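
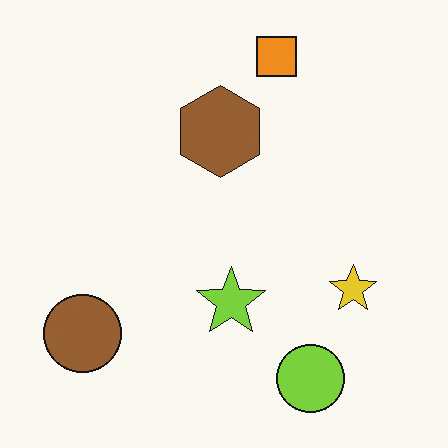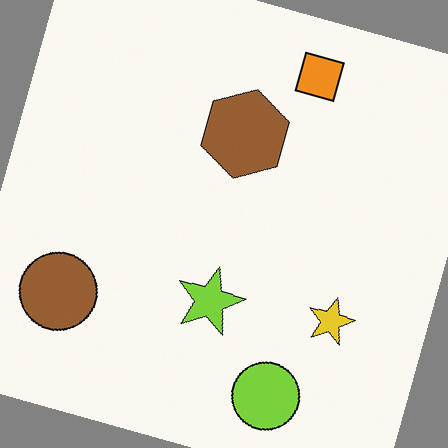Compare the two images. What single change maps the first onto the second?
Rotated clockwise by a clearly visible amount.

Every shape is tilted by the same angle and the image corners show triangular fill wedges — a whole-image rotation by a non-right angle.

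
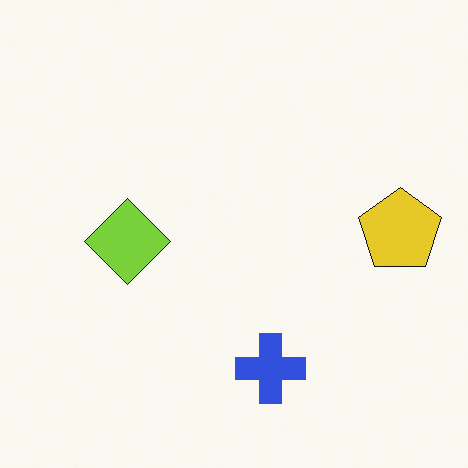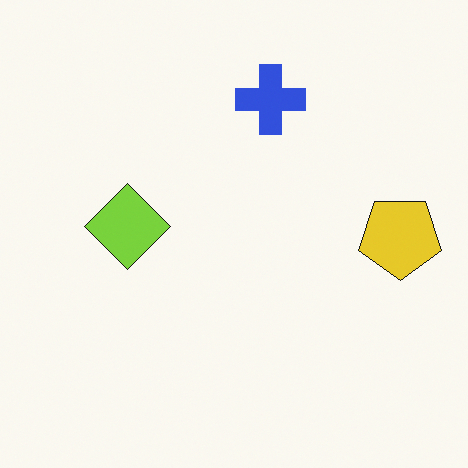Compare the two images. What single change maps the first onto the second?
The transformation is: flipped vertically (top ↔ bottom).

The blue cross is in the bottom of the first image and the top of the second — shapes on opposite sides of the horizontal midline have swapped in a mirror flip.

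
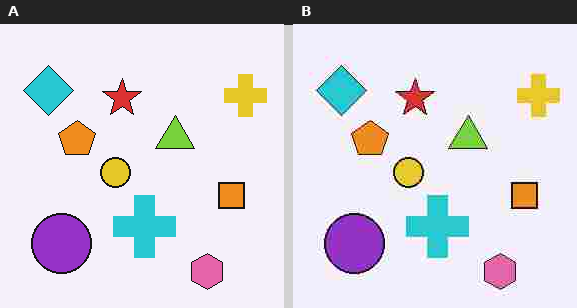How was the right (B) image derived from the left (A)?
This is the original image heavily JPEG-compressed with obvious blocking artifacts.

Blocky 8×8 compression artifacts appear around shape edges and the flat background shows ringing — characteristic JPEG degradation.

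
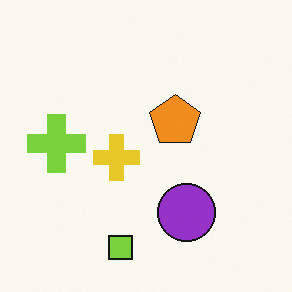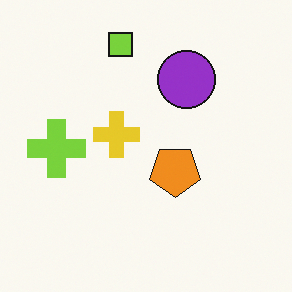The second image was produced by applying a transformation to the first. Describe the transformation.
The second image is the first flipped vertically (top ↔ bottom).

The lime square is in the bottom of the first image and the top of the second — shapes on opposite sides of the horizontal midline have swapped in a mirror flip.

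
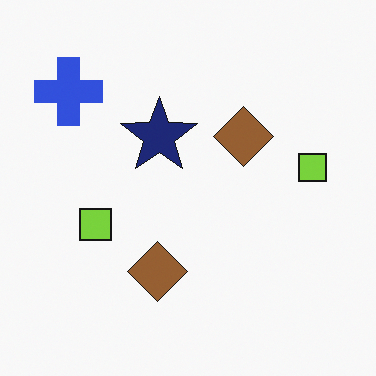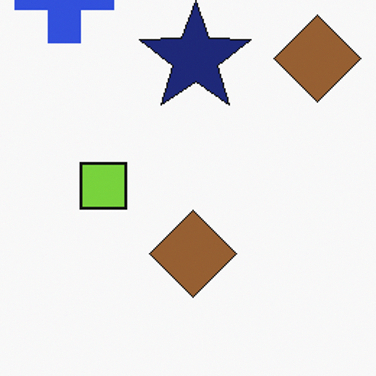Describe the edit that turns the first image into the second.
The transformation is: cropped to a modestly smaller region and rescaled.

The visible shapes are larger and the field of view is narrower; shapes near the original edges may be partly or wholly outside the frame — a crop-and-rescale.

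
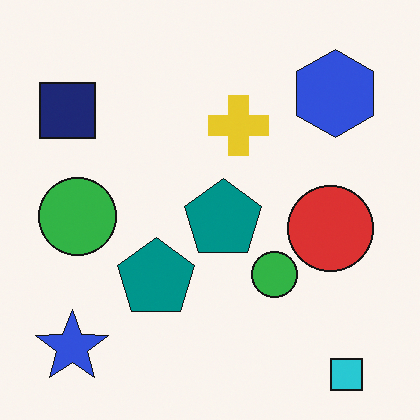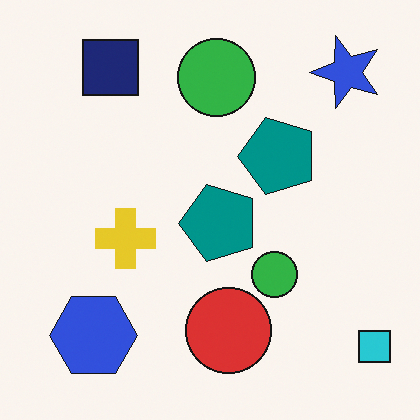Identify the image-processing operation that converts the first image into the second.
The transformation is: transposed (reflected across the top-left ↔ bottom-right diagonal).

Shapes have swapped their row and column positions — what was in the top-right is now in the bottom-left — a diagonal reflection.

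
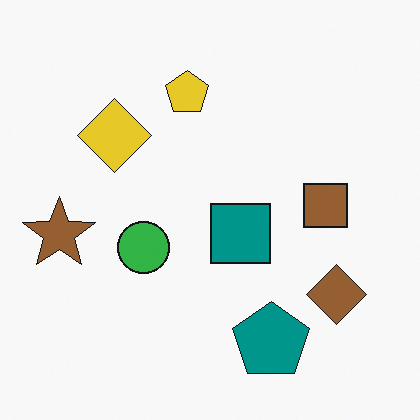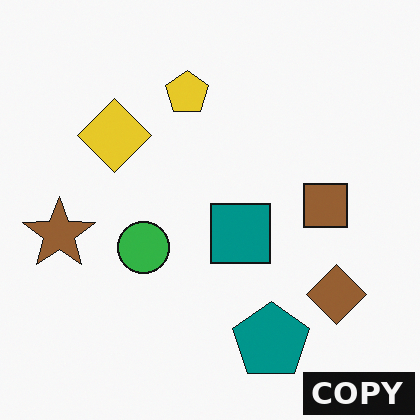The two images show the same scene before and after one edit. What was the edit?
This is the original image watermarked with the text "COPY" in the lower-right corner.

A dark label reading "COPY" appears in the lower-right corner.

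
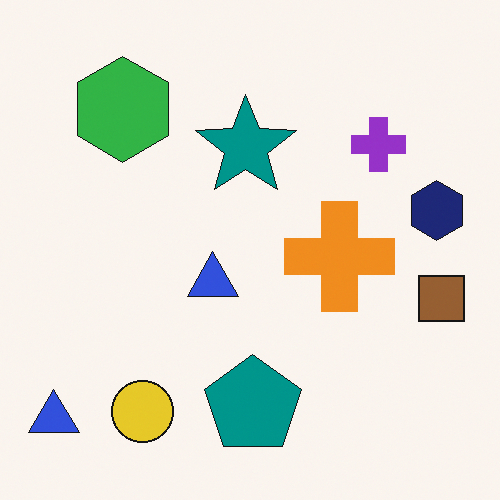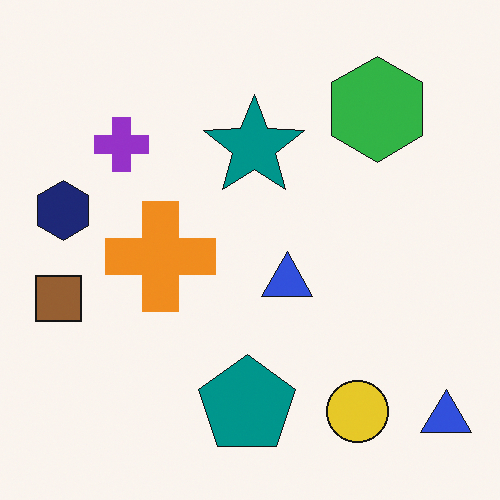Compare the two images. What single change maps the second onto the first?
This is the original image flipped horizontally (left ↔ right).

The brown square is in the left of the second image and the right of the first — shapes on opposite sides of the vertical midline have swapped in a mirror flip.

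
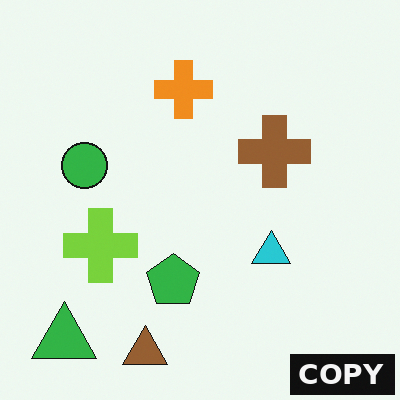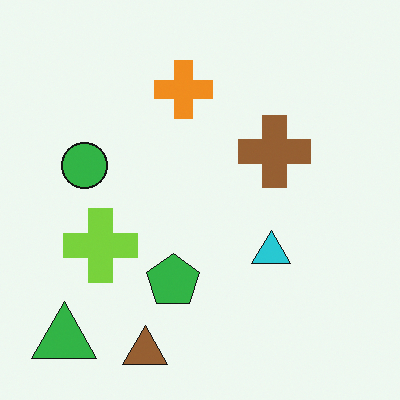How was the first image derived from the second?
The first image is the second watermarked with the text "COPY" in the lower-right corner.

A dark label reading "COPY" appears in the lower-right corner.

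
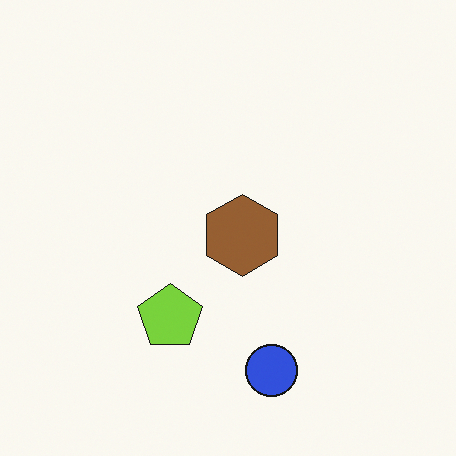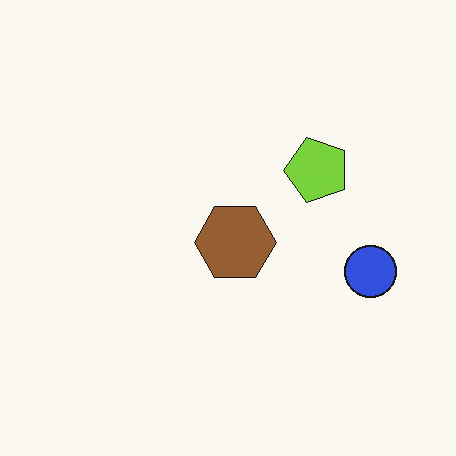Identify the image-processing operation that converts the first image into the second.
The second image is the first transposed (reflected across the top-left ↔ bottom-right diagonal).

Shapes have swapped their row and column positions — what was in the top-right is now in the bottom-left — a diagonal reflection.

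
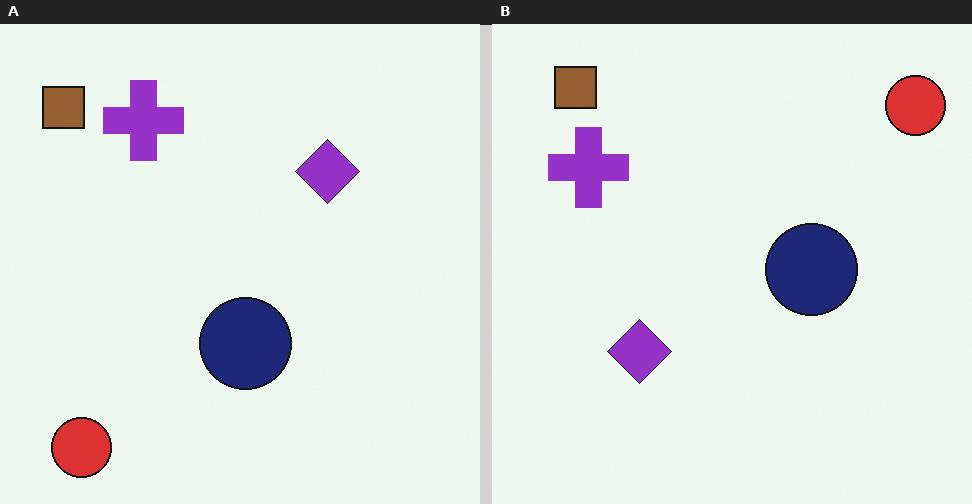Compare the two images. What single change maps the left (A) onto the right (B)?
Transposed (reflected across the top-left ↔ bottom-right diagonal).

Shapes have swapped their row and column positions — what was in the top-right is now in the bottom-left — a diagonal reflection.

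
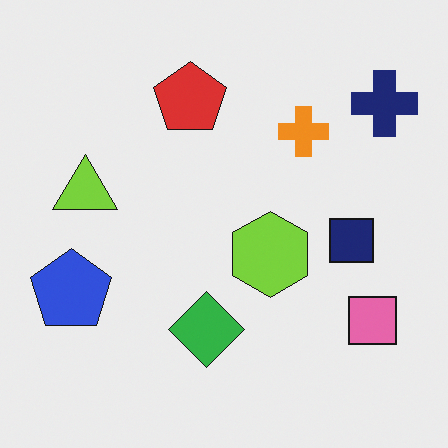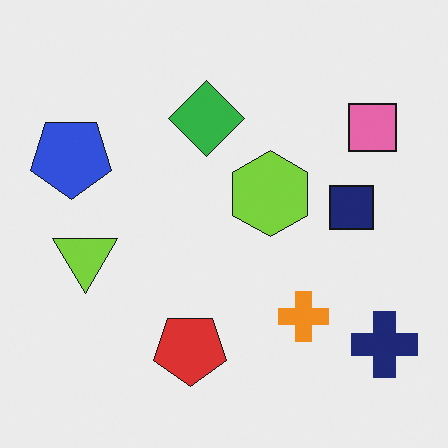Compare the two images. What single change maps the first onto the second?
The transformation is: flipped vertically (top ↔ bottom).

The red pentagon is in the top of the first image and the bottom of the second — shapes on opposite sides of the horizontal midline have swapped in a mirror flip.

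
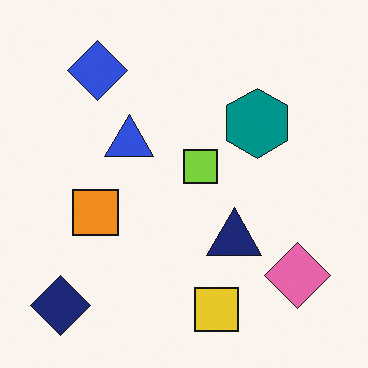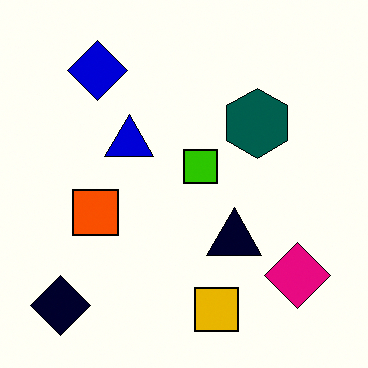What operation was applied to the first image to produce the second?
It was given much higher contrast.

Tones are pushed away from mid-grey across the whole image — a global contrast change.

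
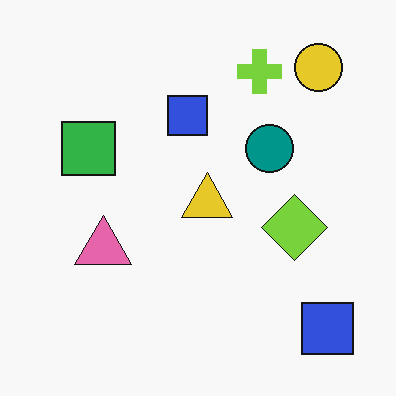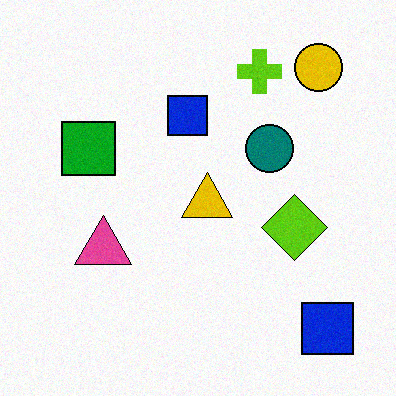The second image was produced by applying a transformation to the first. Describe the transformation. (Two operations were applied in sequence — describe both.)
This is the original image given slightly increased contrast, then degraded with subtle gaussian noise.

Tones are pushed away from mid-grey across the whole image — a global contrast change. Random speckle covers the whole image, including the flat background.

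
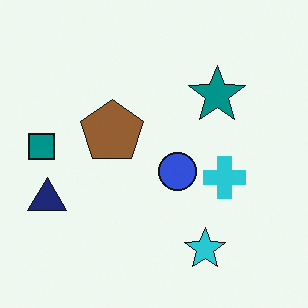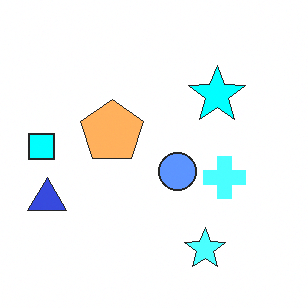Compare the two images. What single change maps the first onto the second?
It was substantially brightened.

Every pixel — background and shapes alike — is uniformly brightened.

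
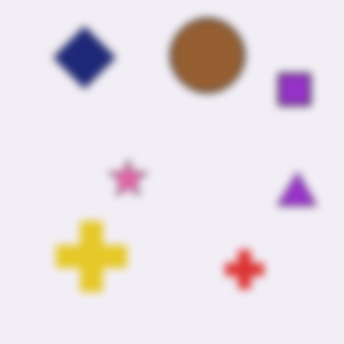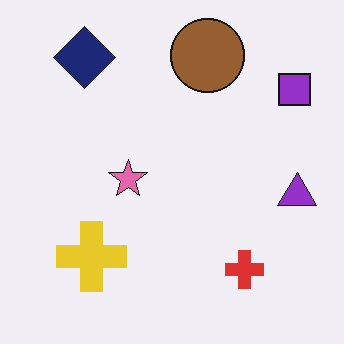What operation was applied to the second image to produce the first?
The first image is the second moderately blurred.

Shape edges and outlines are uniformly softened across the whole image.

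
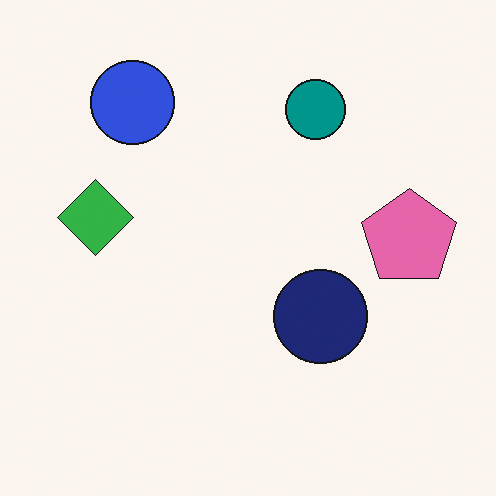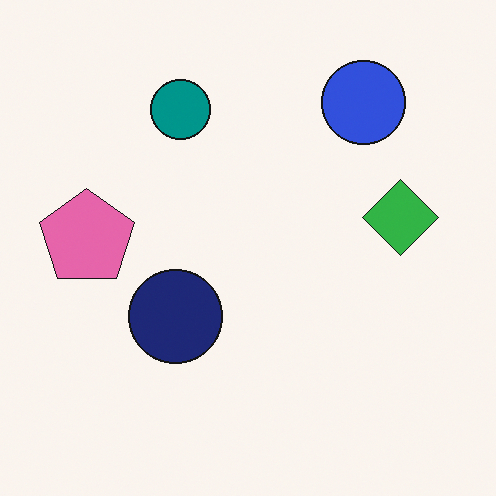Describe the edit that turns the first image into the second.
Flipped horizontally (left ↔ right).

The pink pentagon is in the right of the first image and the left of the second — shapes on opposite sides of the vertical midline have swapped in a mirror flip.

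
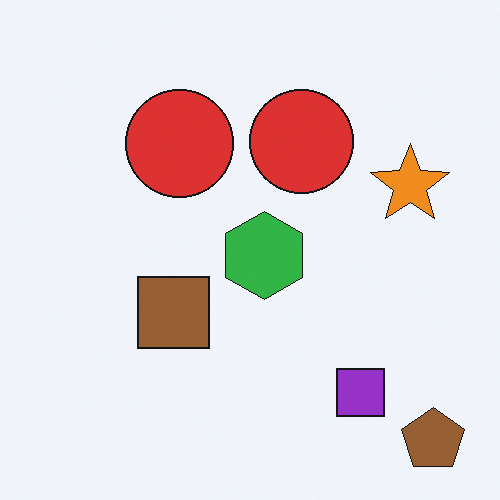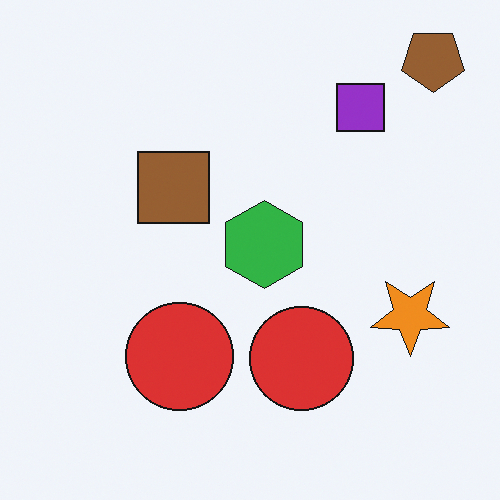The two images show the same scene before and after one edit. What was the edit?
This is the original image flipped vertically (top ↔ bottom).

The brown pentagon is in the bottom-right of the first image and the top-right of the second — shapes on opposite sides of the horizontal midline have swapped in a mirror flip.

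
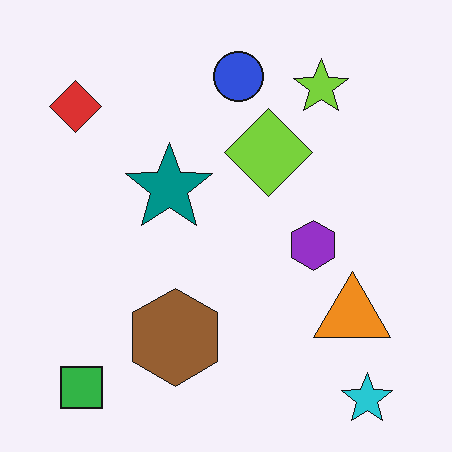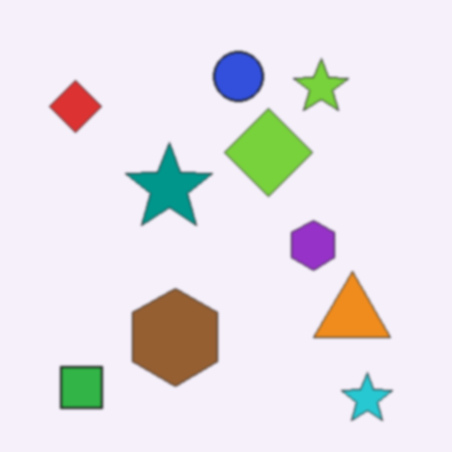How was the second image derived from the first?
The second image is the first slightly softened.

Shape edges and outlines are uniformly softened across the whole image.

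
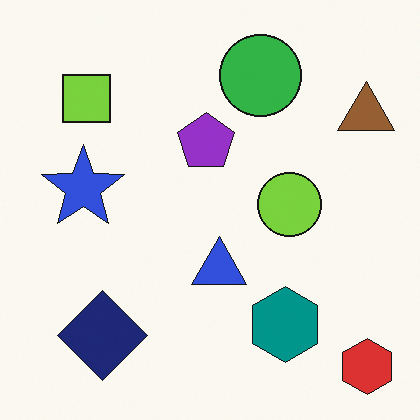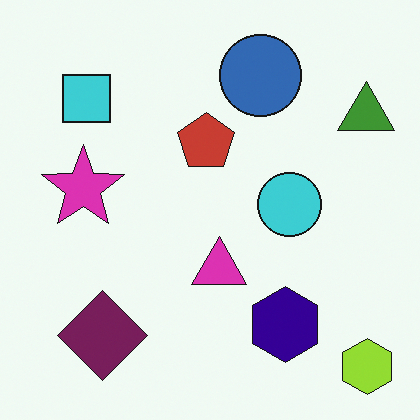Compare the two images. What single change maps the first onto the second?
This is the original image hue-shifted noticeably.

Every shape's color has rotated by the same amount around the hue wheel — a uniform hue shift.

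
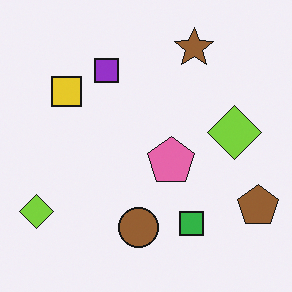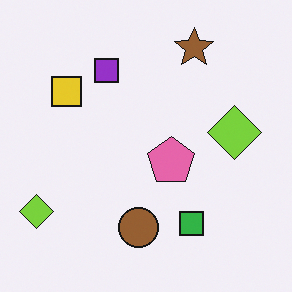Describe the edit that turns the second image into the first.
This is the original image overlaid with an additional brown pentagon.

A brown pentagon appears in the first image that is absent from the second.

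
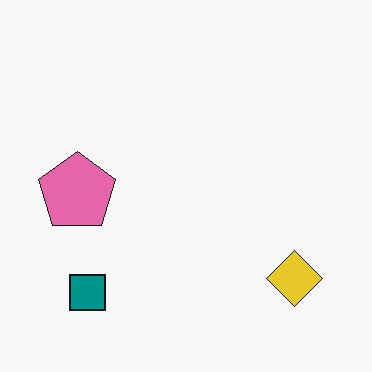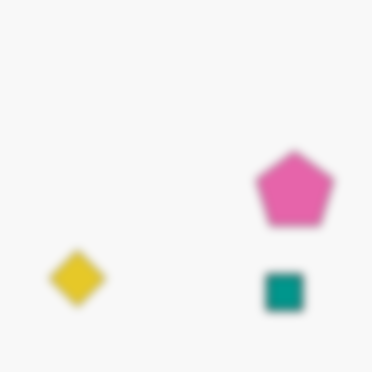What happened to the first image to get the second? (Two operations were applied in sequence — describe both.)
It was flipped horizontally (left ↔ right), then moderately blurred.

The pink pentagon is in the left of the first image and the right of the second — shapes on opposite sides of the vertical midline have swapped in a mirror flip. Shape edges and outlines are uniformly softened across the whole image.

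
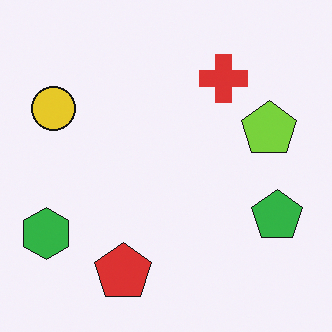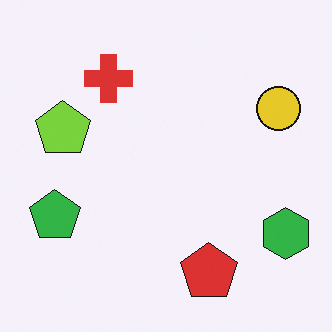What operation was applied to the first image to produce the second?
Flipped horizontally (left ↔ right).

The green hexagon is in the bottom-left of the first image and the bottom-right of the second — shapes on opposite sides of the vertical midline have swapped in a mirror flip.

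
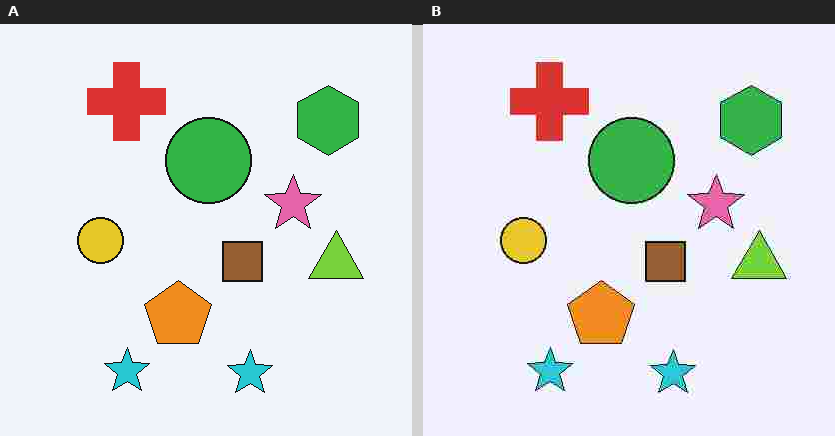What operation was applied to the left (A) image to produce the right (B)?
The right (B) image is the left (A) degraded with heavy JPEG compression.

Blocky 8×8 compression artifacts appear around shape edges and the flat background shows ringing — characteristic JPEG degradation.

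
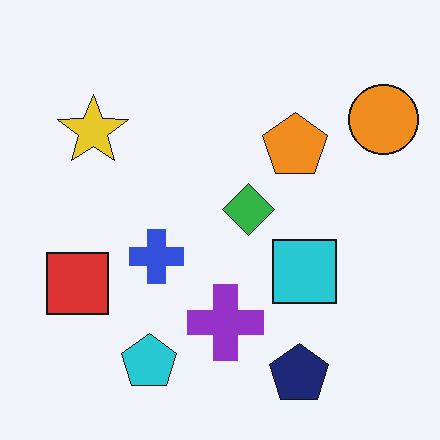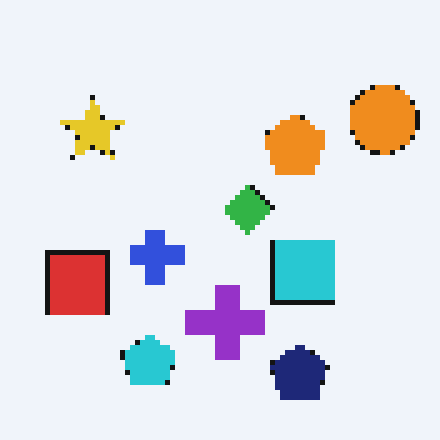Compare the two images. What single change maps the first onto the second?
The image was mildly pixelated.

Shapes are reduced to large square blocks; fine edges and outlines are lost — a downscale-then-upscale (mosaic) effect.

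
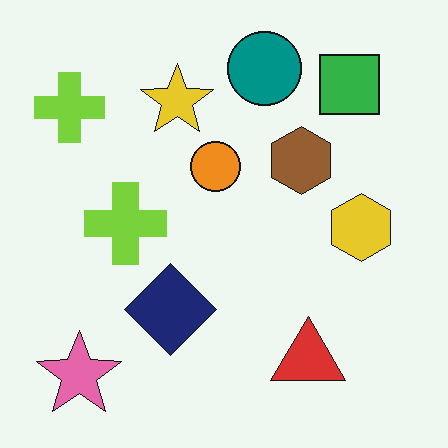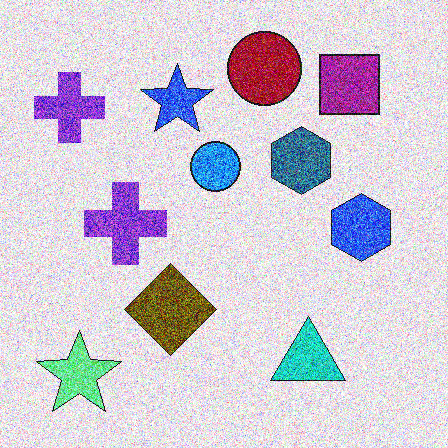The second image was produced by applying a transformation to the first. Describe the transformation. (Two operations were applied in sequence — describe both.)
The second image is the first degraded with strong gaussian noise, then hue-shifted through roughly half the color wheel.

Random speckle covers the whole image, including the flat background. Every shape's color has rotated by the same amount around the hue wheel — a uniform hue shift.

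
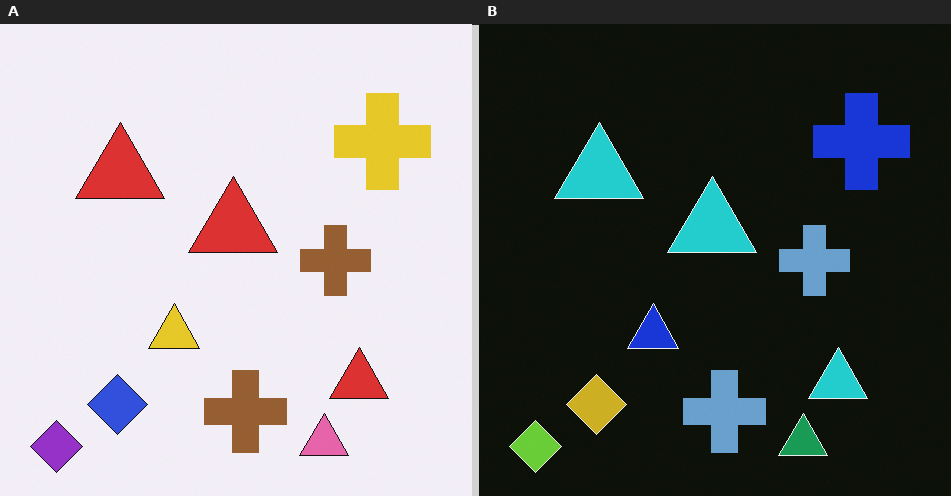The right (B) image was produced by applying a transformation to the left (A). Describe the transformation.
It was color-inverted (negative).

The light background has become dark and every shape's color is its complement — a photographic negative.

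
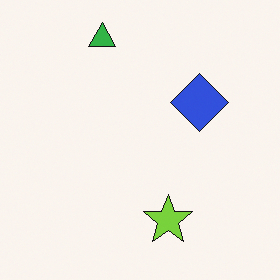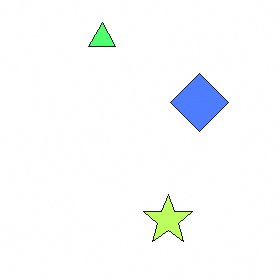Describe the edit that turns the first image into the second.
The image was brightened a lot.

Every pixel — background and shapes alike — is uniformly brightened.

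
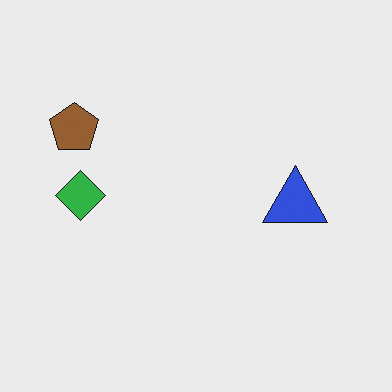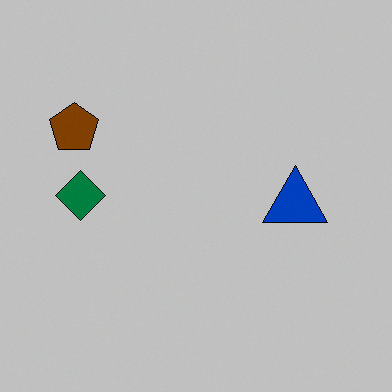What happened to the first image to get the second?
This is the original image aggressively posterized.

Each flat color has snapped to a coarser quantized level — most visibly, the near-white background has dropped to a flat grey.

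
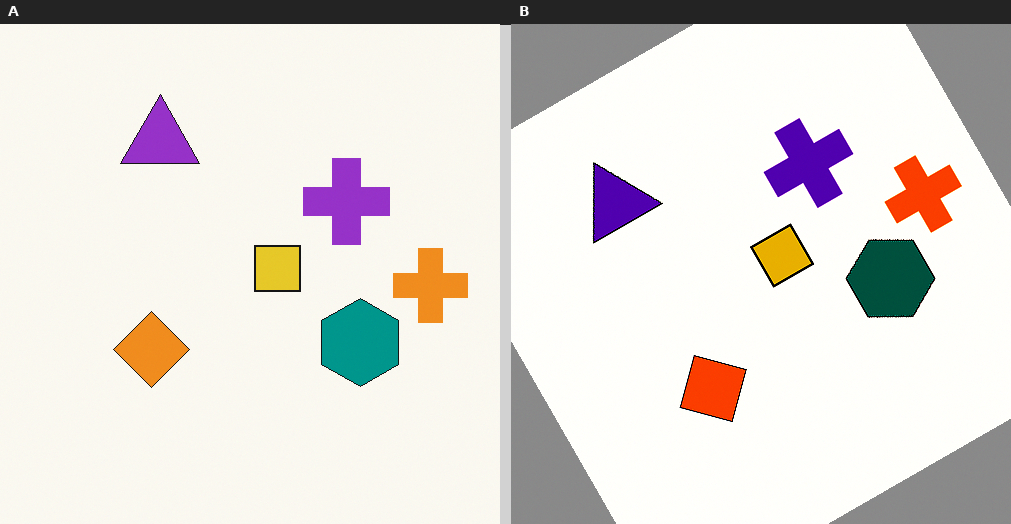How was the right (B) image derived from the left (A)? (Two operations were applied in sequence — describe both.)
Rotated counter-clockwise by a clearly visible amount, then boosted in contrast.

Every shape is tilted by the same angle and the image corners show triangular fill wedges — a whole-image rotation by a non-right angle. Tones are pushed away from mid-grey across the whole image — a global contrast change.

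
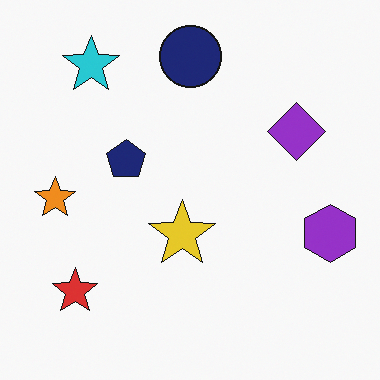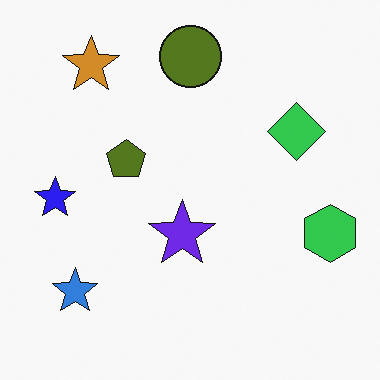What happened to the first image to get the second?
The image was hue-shifted by a large amount.

Every shape's color has rotated by the same amount around the hue wheel — a uniform hue shift.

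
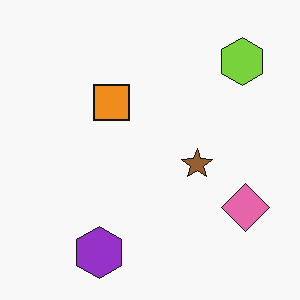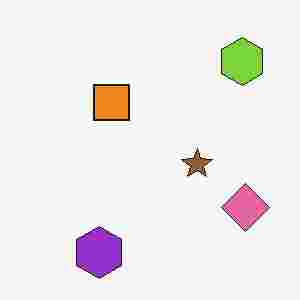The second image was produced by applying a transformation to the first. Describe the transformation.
Degraded with heavy JPEG compression.

Blocky 8×8 compression artifacts appear around shape edges and the flat background shows ringing — characteristic JPEG degradation.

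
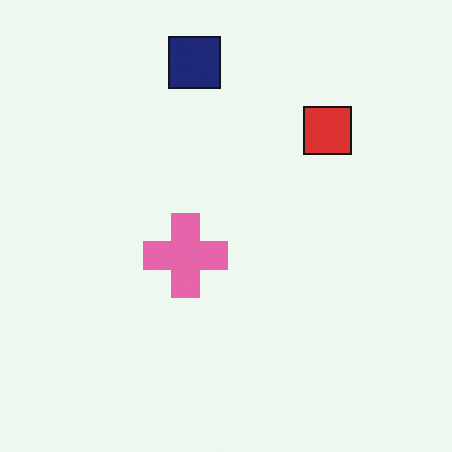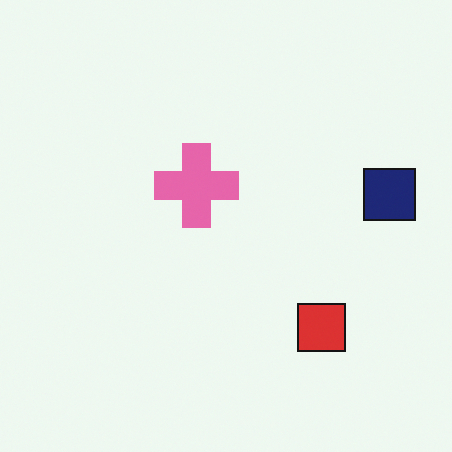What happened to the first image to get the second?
It was rotated 90° clockwise.

The navy square sits in the top of the first image and the right of the second — consistent with a whole-image 90° clockwise rotation.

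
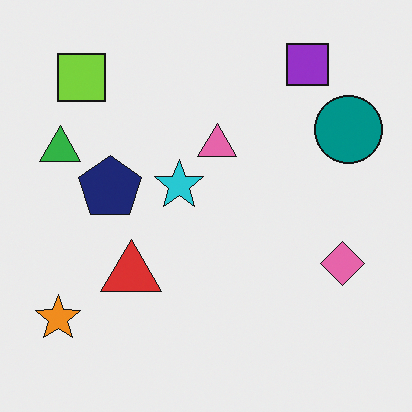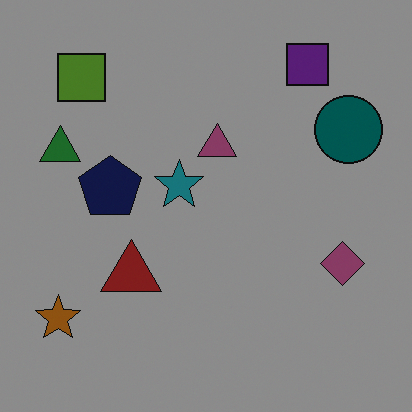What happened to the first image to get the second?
The image was darkened a lot.

Every pixel — background and shapes alike — is uniformly darkened.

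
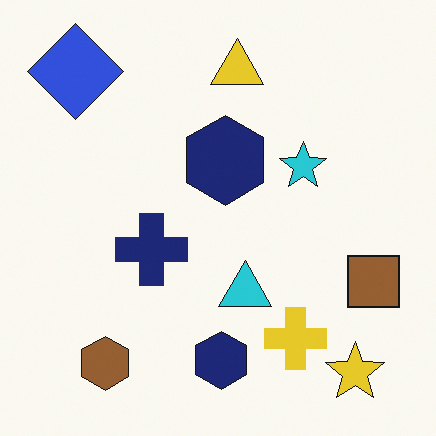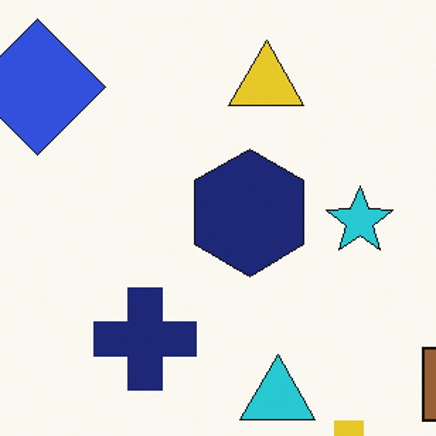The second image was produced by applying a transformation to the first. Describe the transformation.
It was cropped to a modestly smaller region and rescaled.

The visible shapes are larger and the field of view is narrower; shapes near the original edges may be partly or wholly outside the frame — a crop-and-rescale.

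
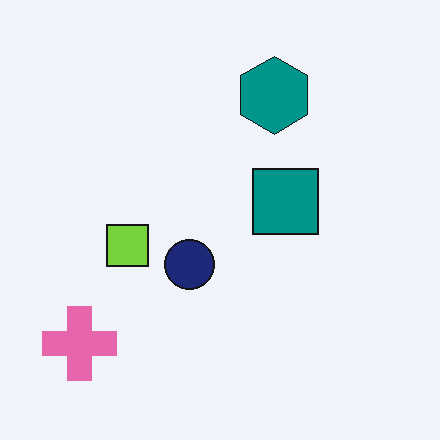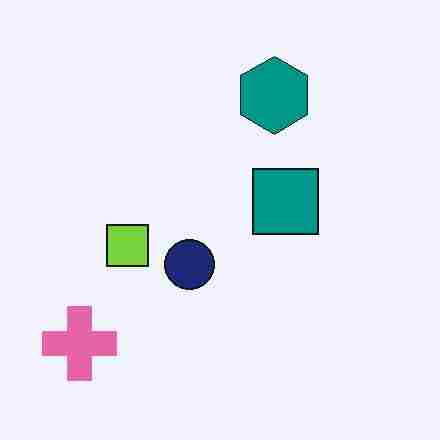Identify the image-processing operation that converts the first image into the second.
The second image is the first heavily JPEG-compressed with obvious blocking artifacts.

Blocky 8×8 compression artifacts appear around shape edges and the flat background shows ringing — characteristic JPEG degradation.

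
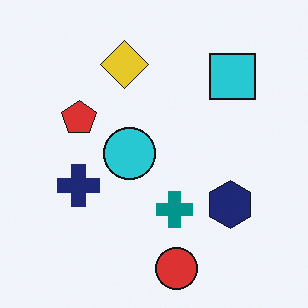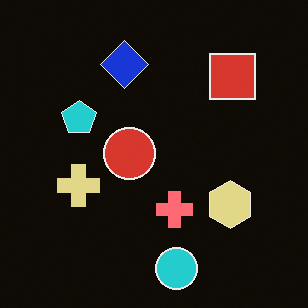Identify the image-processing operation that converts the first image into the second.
It was color-inverted (negative).

The light background has become dark and every shape's color is its complement — a photographic negative.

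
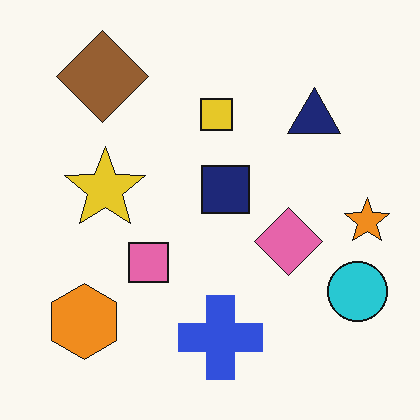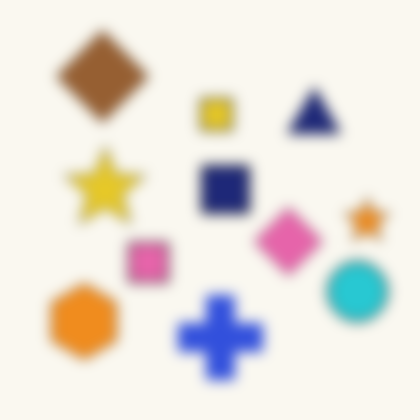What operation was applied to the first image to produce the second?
This is the original image heavily blurred.

Shape edges and outlines are uniformly softened across the whole image.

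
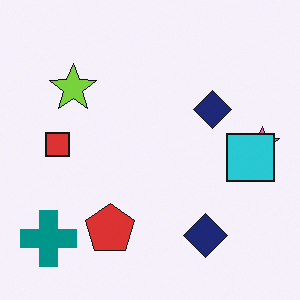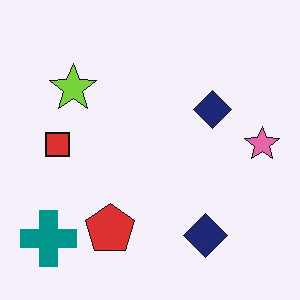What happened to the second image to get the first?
It was overlaid with an additional cyan square.

A cyan square appears in the first image that is absent from the second.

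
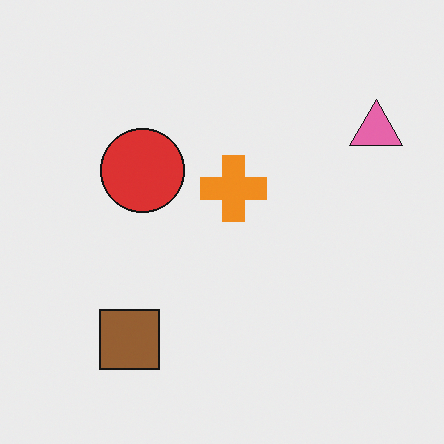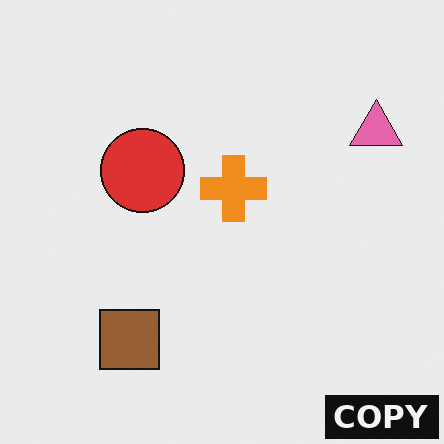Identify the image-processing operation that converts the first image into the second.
The second image is the first watermarked with the text "COPY" in the lower-right corner.

A dark label reading "COPY" appears in the lower-right corner.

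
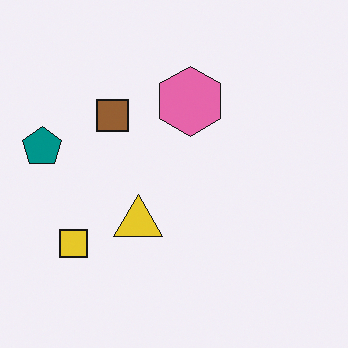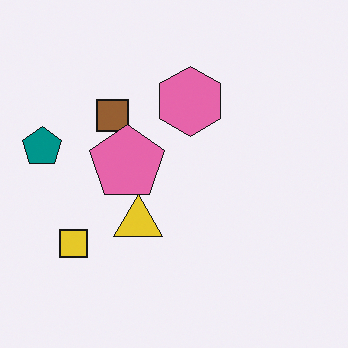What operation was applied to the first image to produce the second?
It was overlaid with an additional pink pentagon.

A pink pentagon appears in the second image that is absent from the first.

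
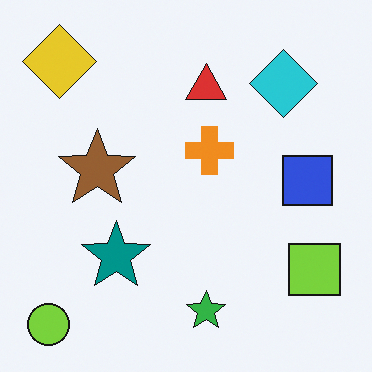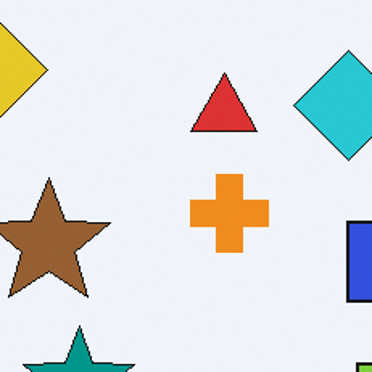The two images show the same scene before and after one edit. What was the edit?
The image was cropped to a modestly smaller region and rescaled.

The visible shapes are larger and the field of view is narrower; shapes near the original edges may be partly or wholly outside the frame — a crop-and-rescale.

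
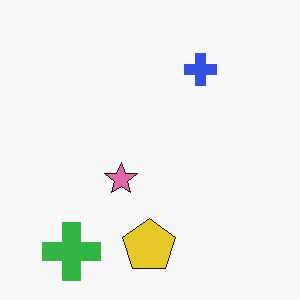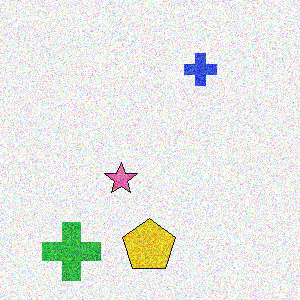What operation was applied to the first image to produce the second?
The second image is the first degraded with heavy additive noise.

Random speckle covers the whole image, including the flat background.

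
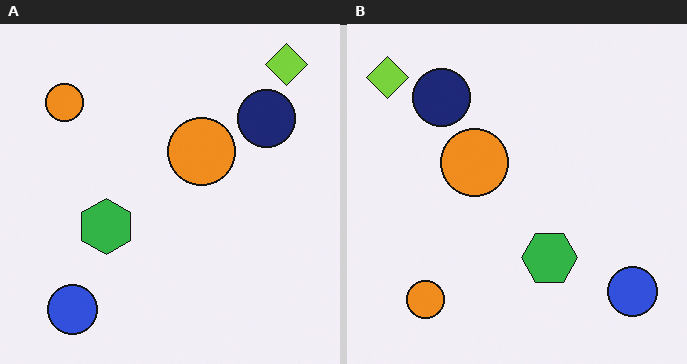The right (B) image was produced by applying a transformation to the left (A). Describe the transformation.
It was rotated 90° counter-clockwise.

The lime diamond sits in the top-right of the left (A) image and the top-left of the right (B) — consistent with a whole-image 90° counter-clockwise rotation.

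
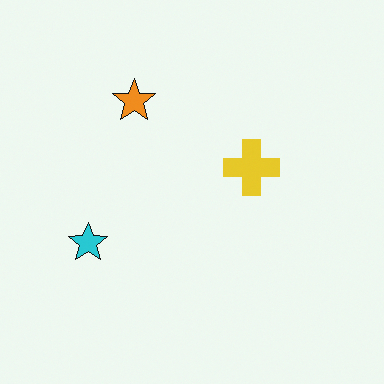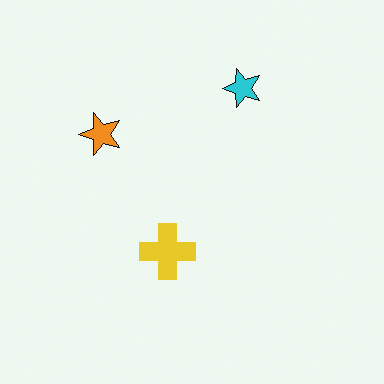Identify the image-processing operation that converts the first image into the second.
The image was transposed (reflected across the top-left ↔ bottom-right diagonal).

Shapes have swapped their row and column positions — what was in the top-right is now in the bottom-left — a diagonal reflection.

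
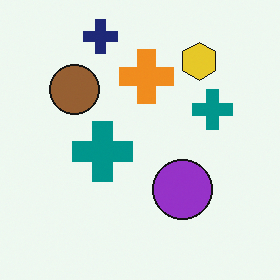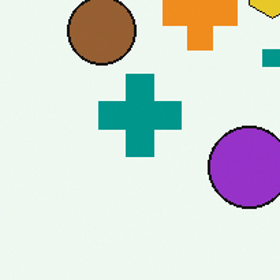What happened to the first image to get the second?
The image was cropped to a modestly smaller region and rescaled.

The visible shapes are larger and the field of view is narrower; shapes near the original edges may be partly or wholly outside the frame — a crop-and-rescale.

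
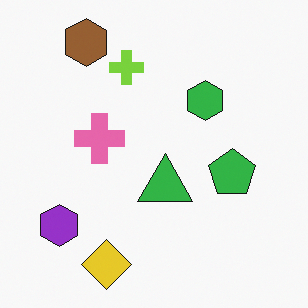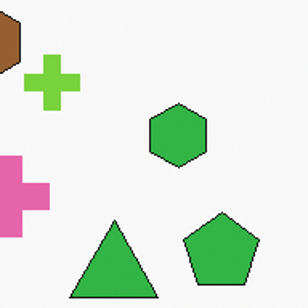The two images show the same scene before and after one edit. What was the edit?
This is the original image cropped to a modestly smaller region and rescaled.

The visible shapes are larger and the field of view is narrower; shapes near the original edges may be partly or wholly outside the frame — a crop-and-rescale.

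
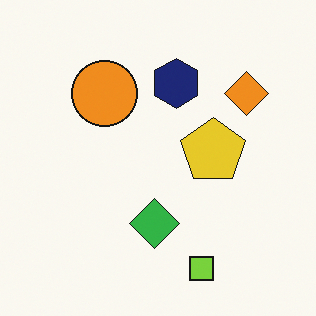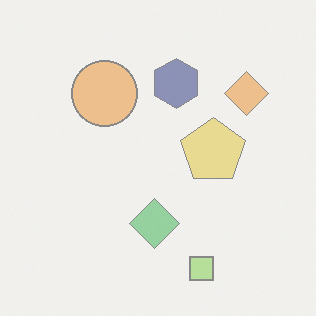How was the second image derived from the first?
The image was given much lower contrast.

Tones are pushed toward mid-grey across the whole image — a global contrast change.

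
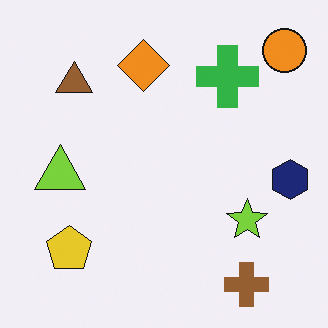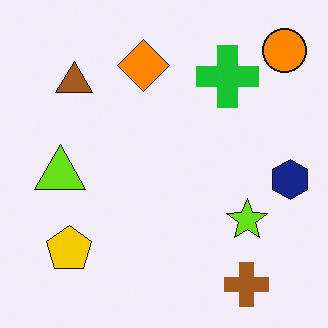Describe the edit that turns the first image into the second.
This is the original image slightly oversaturated.

All colors are more vivid — a global saturation change.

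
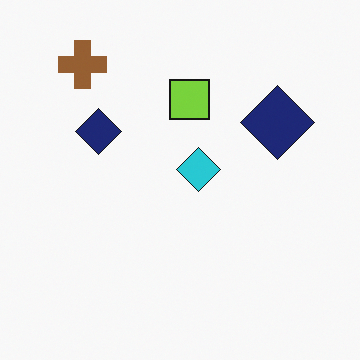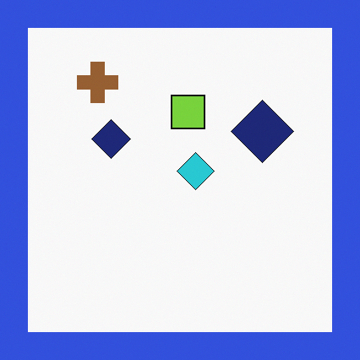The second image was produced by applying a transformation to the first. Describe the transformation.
This is the original image framed with a blue border.

A solid blue frame runs around the edge of the second image, with the content slightly shrunk inside it.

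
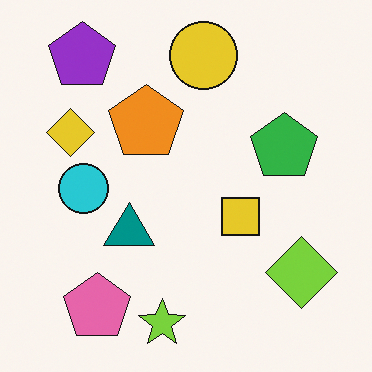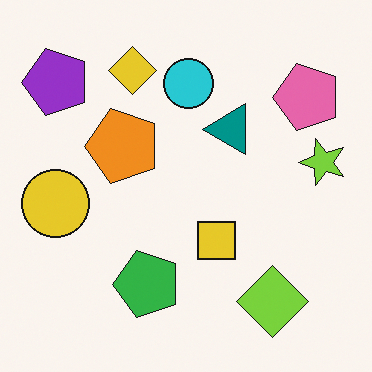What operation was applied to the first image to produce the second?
The transformation is: transposed (reflected across the top-left ↔ bottom-right diagonal).

Shapes have swapped their row and column positions — what was in the top-right is now in the bottom-left — a diagonal reflection.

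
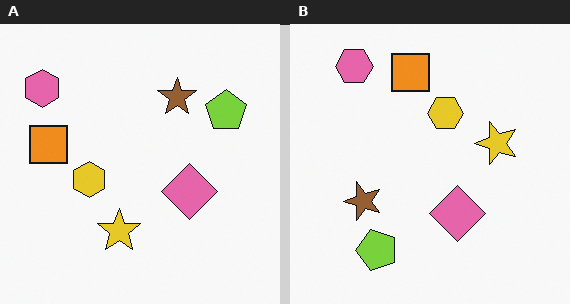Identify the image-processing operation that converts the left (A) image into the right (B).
The image was transposed (reflected across the top-left ↔ bottom-right diagonal).

Shapes have swapped their row and column positions — what was in the top-right is now in the bottom-left — a diagonal reflection.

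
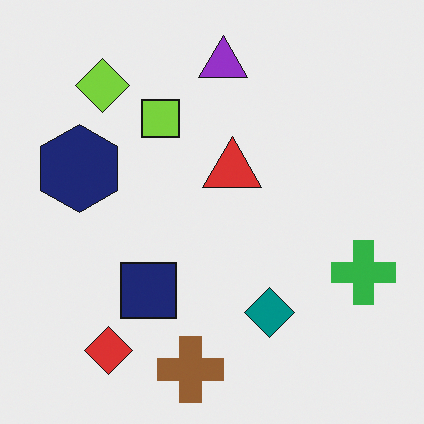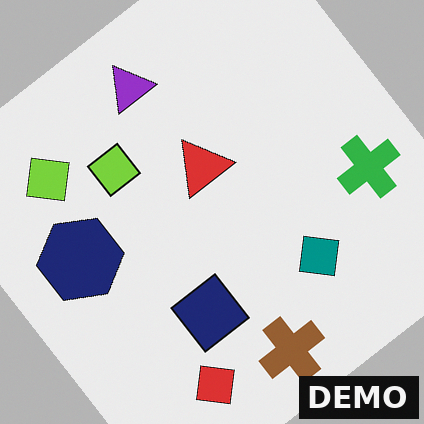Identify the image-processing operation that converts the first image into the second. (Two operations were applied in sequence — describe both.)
This is the original image rotated counter-clockwise by a large amount — several tens of degrees, then watermarked with the text "DEMO" in the lower-right corner.

Every shape is tilted by the same angle and the image corners show triangular fill wedges — a whole-image rotation by a non-right angle. A dark label reading "DEMO" appears in the lower-right corner.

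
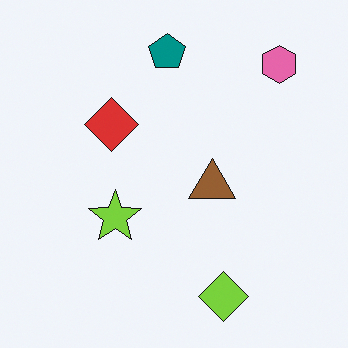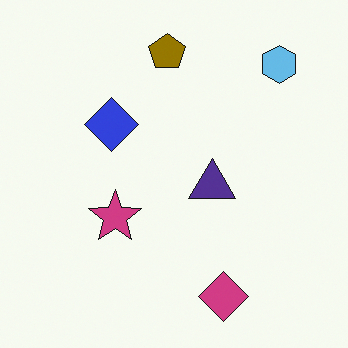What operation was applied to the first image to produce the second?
The second image is the first hue-shifted through roughly half the color wheel.

Every shape's color has rotated by the same amount around the hue wheel — a uniform hue shift.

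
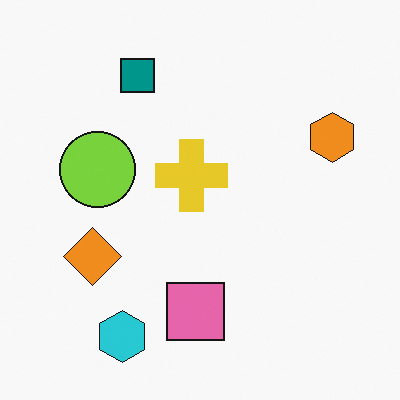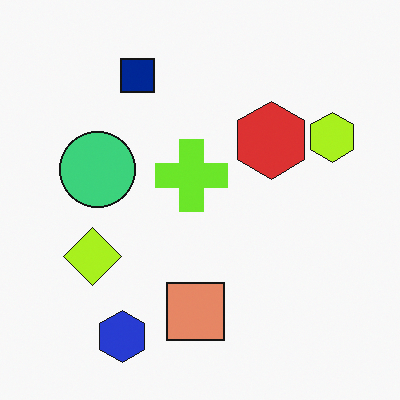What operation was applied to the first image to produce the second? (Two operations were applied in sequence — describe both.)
It was hue-shifted by a small amount, then overlaid with an additional red hexagon.

Every shape's color has rotated by the same amount around the hue wheel — a uniform hue shift. A red hexagon appears in the second image that is absent from the first.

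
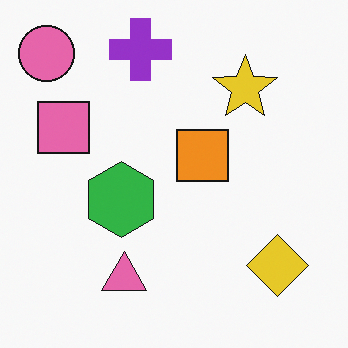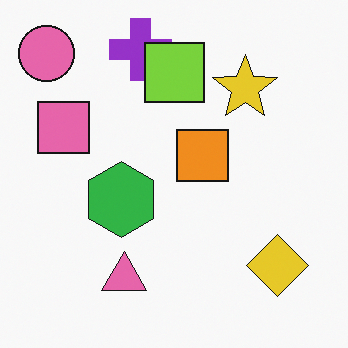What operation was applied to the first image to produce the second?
The second image is the first overlaid with an additional lime square.

A lime square appears in the second image that is absent from the first.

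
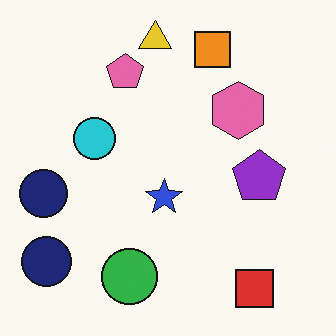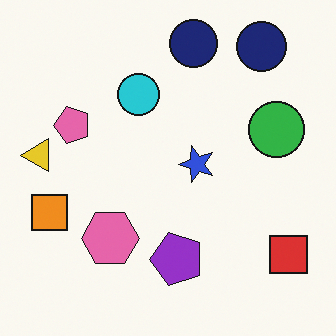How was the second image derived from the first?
The transformation is: transposed (reflected across the top-left ↔ bottom-right diagonal).

Shapes have swapped their row and column positions — what was in the top-right is now in the bottom-left — a diagonal reflection.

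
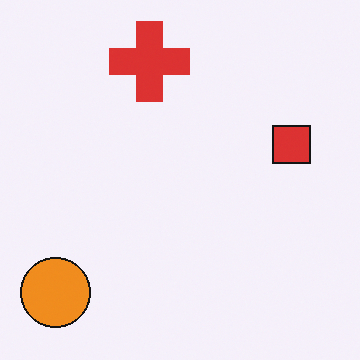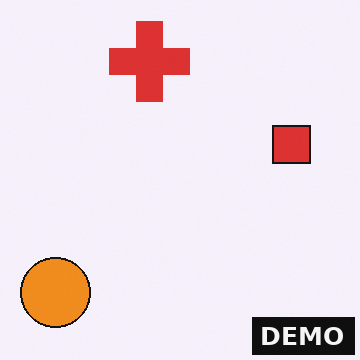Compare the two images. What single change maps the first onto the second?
Watermarked with the text "DEMO" in the lower-right corner.

A dark label reading "DEMO" appears in the lower-right corner.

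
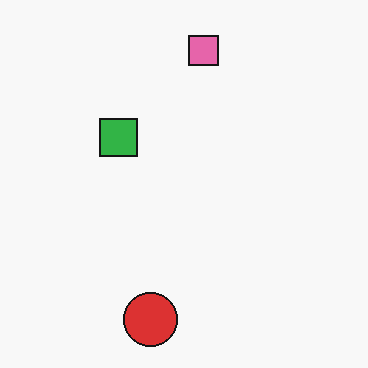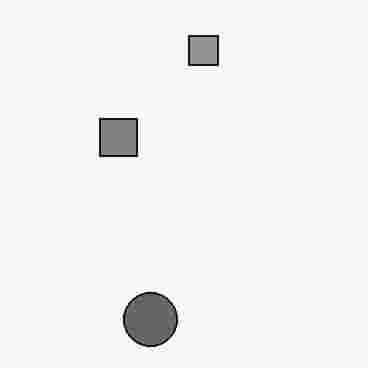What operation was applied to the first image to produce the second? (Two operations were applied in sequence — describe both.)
The transformation is: converted to grayscale, then degraded with heavy JPEG compression.

All color is removed — every shape is now a shade of grey. Blocky 8×8 compression artifacts appear around shape edges and the flat background shows ringing — characteristic JPEG degradation.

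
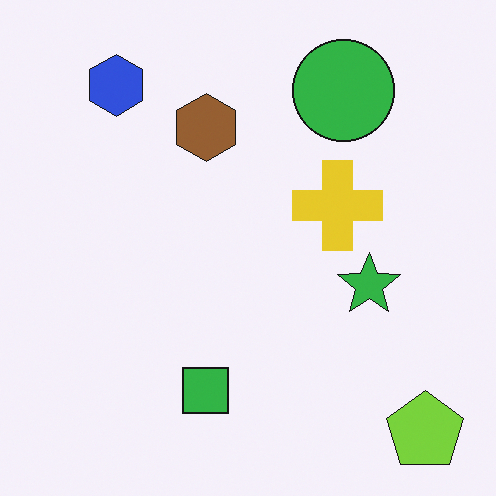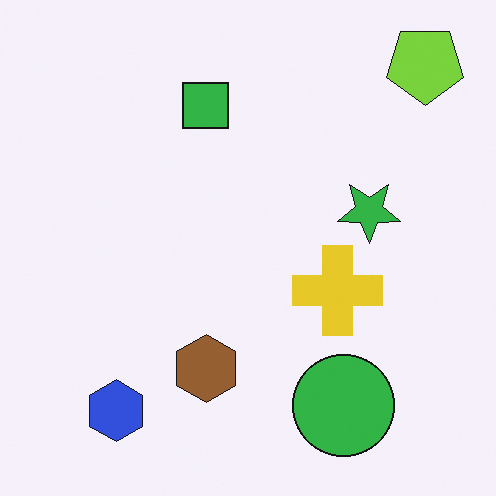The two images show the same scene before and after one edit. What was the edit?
The second image is the first flipped vertically (top ↔ bottom).

The lime pentagon is in the bottom-right of the first image and the top-right of the second — shapes on opposite sides of the horizontal midline have swapped in a mirror flip.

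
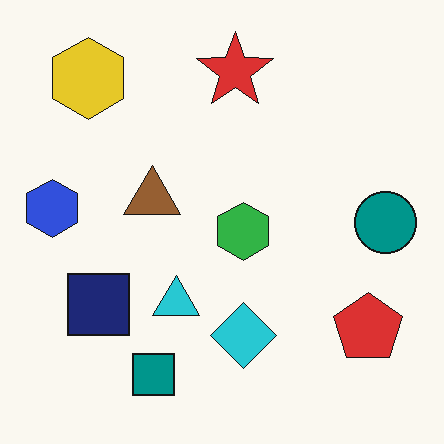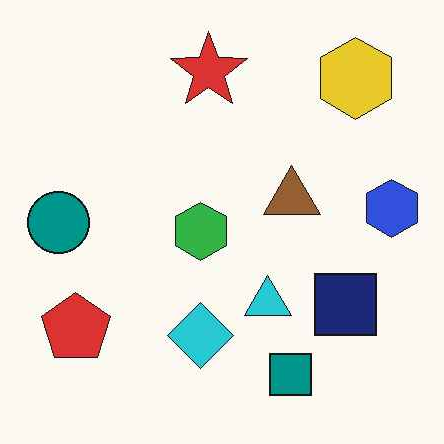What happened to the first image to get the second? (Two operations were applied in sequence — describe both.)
Given moderate JPEG compression, then flipped horizontally (left ↔ right).

Blocky 8×8 compression artifacts appear around shape edges and the flat background shows ringing — characteristic JPEG degradation. The blue hexagon is in the left of the first image and the right of the second — shapes on opposite sides of the vertical midline have swapped in a mirror flip.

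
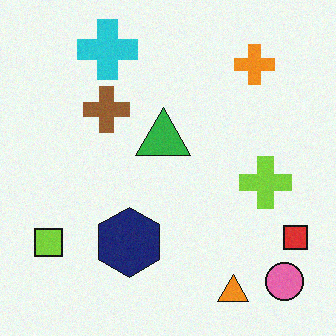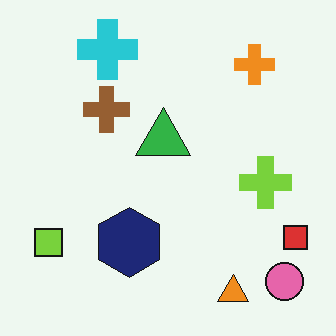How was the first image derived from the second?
The transformation is: degraded with a light layer of grain.

Random speckle covers the whole image, including the flat background.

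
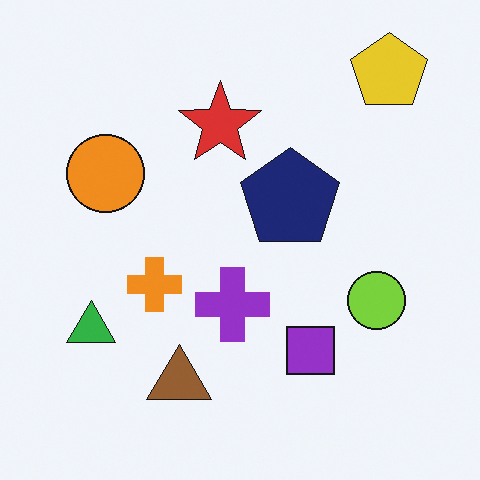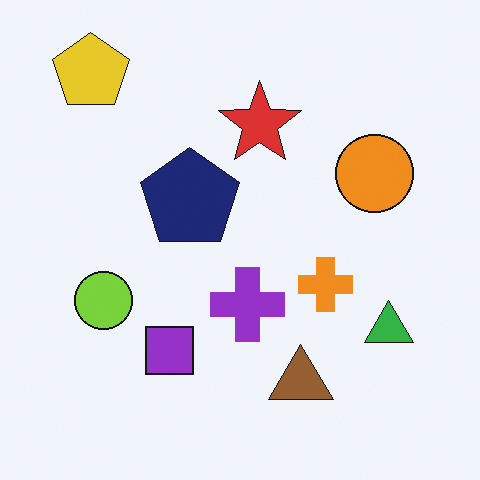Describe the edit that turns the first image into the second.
The transformation is: flipped horizontally (left ↔ right).

The yellow pentagon is in the top-right of the first image and the top-left of the second — shapes on opposite sides of the vertical midline have swapped in a mirror flip.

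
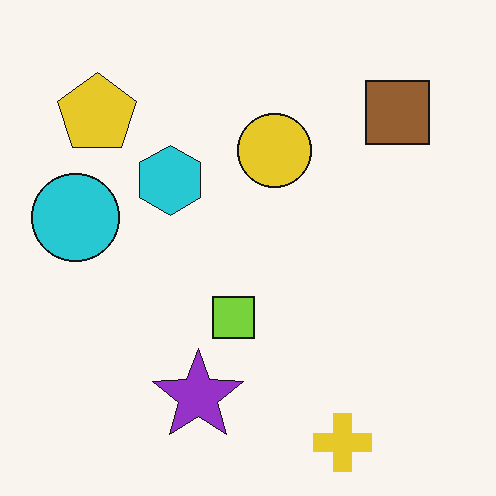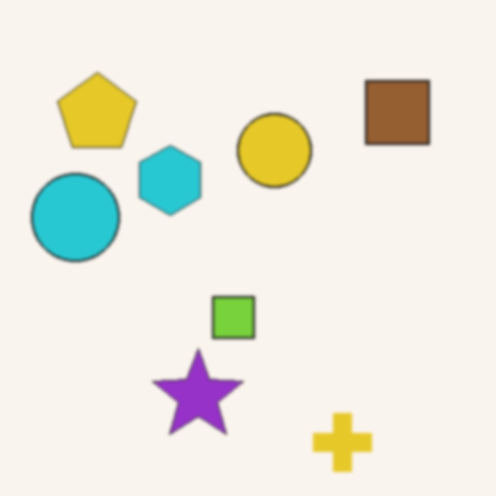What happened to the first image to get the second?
Given a subtle gaussian blur.

Shape edges and outlines are uniformly softened across the whole image.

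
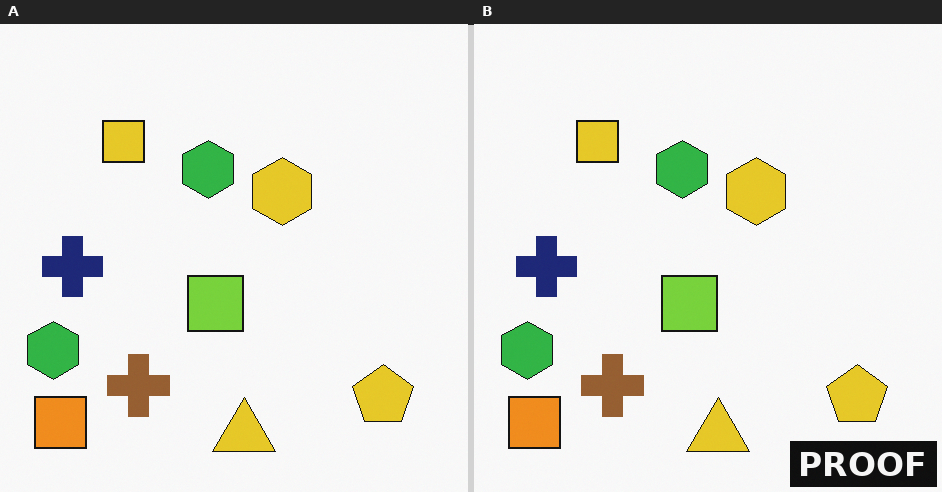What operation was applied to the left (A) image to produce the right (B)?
This is the original image watermarked with the text "PROOF" in the lower-right corner.

A dark label reading "PROOF" appears in the lower-right corner.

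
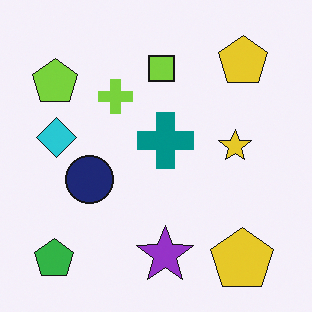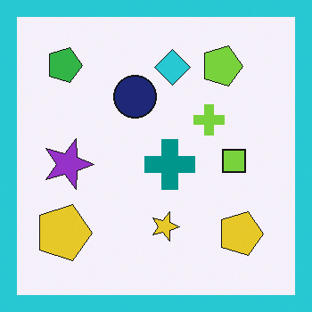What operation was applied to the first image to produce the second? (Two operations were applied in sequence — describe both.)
The second image is the first rotated 90° clockwise, then framed with a cyan border.

The green pentagon sits in the bottom-left of the first image and the top-left of the second — consistent with a whole-image 90° clockwise rotation. A solid cyan frame runs around the edge of the second image, with the content slightly shrunk inside it.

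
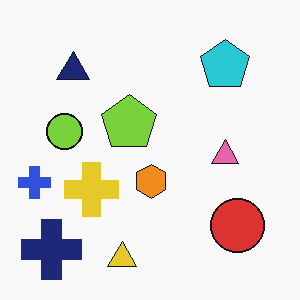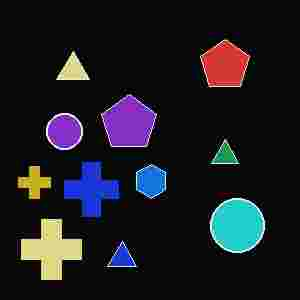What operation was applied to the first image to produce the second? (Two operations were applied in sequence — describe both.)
The transformation is: color-inverted (negative), then degraded with heavy JPEG compression.

The light background has become dark and every shape's color is its complement — a photographic negative. Blocky 8×8 compression artifacts appear around shape edges and the flat background shows ringing — characteristic JPEG degradation.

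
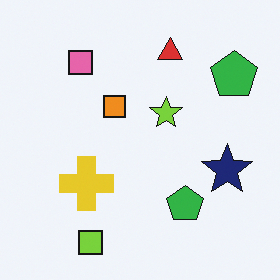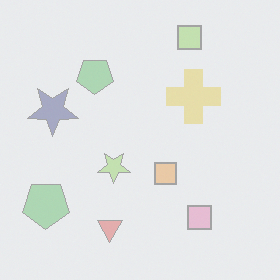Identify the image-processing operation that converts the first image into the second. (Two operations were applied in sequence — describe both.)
Rotated 180°, then given much lower contrast.

The lime square sits in the bottom-left of the first image and the top-right of the second — consistent with a whole-image 180° rotation. Tones are pushed toward mid-grey across the whole image — a global contrast change.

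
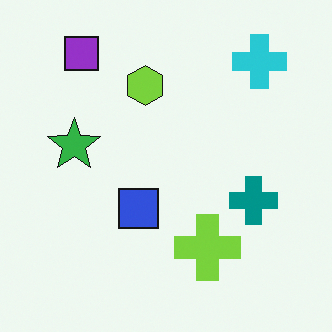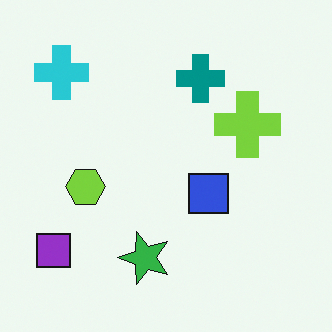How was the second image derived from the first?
This is the original image rotated 90° counter-clockwise.

The purple square sits in the top-left of the first image and the bottom-left of the second — consistent with a whole-image 90° counter-clockwise rotation.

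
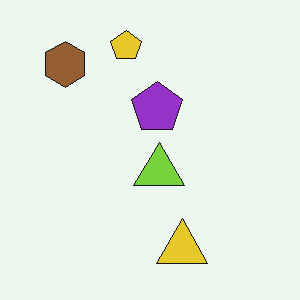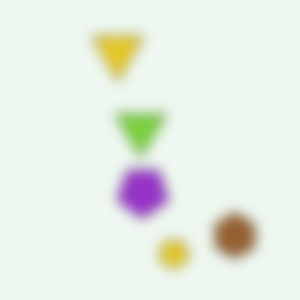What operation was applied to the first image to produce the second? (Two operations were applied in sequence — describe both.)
The image was rotated 180°, then heavily blurred.

The brown hexagon sits in the top-left of the first image and the bottom-right of the second — consistent with a whole-image 180° rotation. Shape edges and outlines are uniformly softened across the whole image.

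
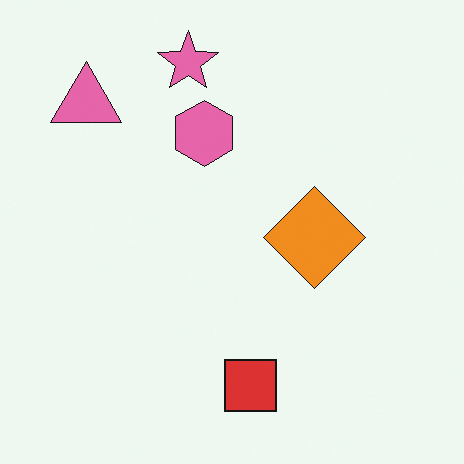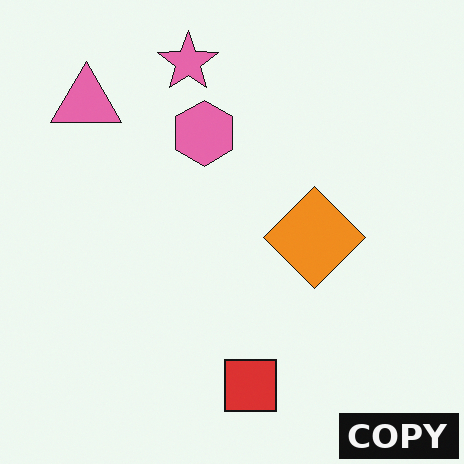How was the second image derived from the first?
It was watermarked with the text "COPY" in the lower-right corner.

A dark label reading "COPY" appears in the lower-right corner.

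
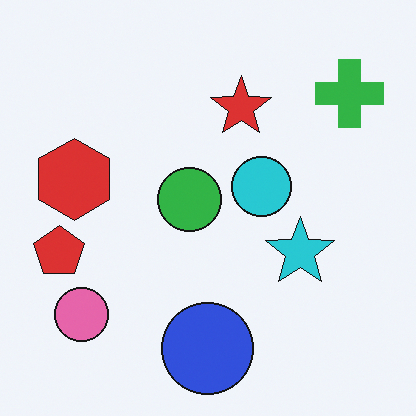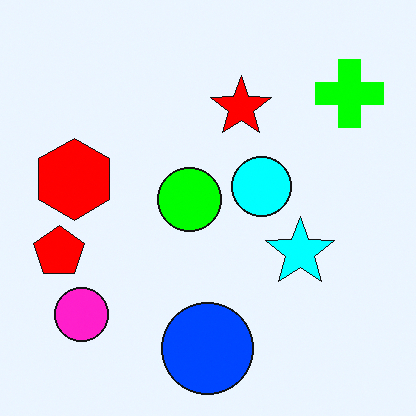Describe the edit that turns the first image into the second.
The second image is the first made much more vivid (saturation change).

All colors are more vivid — a global saturation change.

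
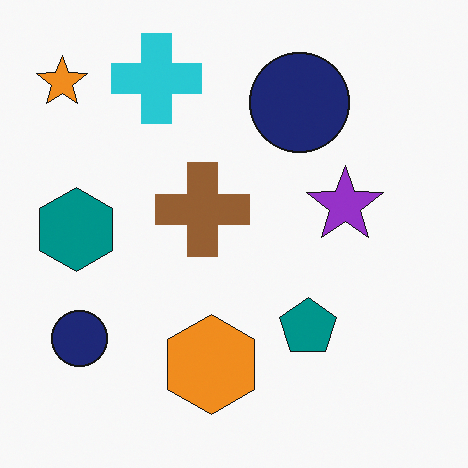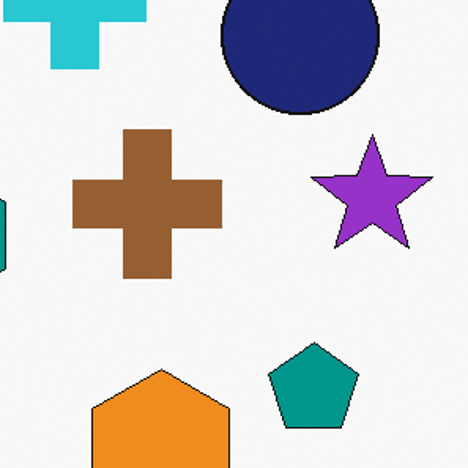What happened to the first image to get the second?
The second image is the first cropped to a modestly smaller region and rescaled.

The visible shapes are larger and the field of view is narrower; shapes near the original edges may be partly or wholly outside the frame — a crop-and-rescale.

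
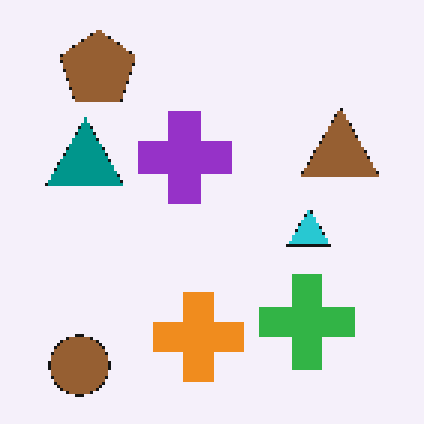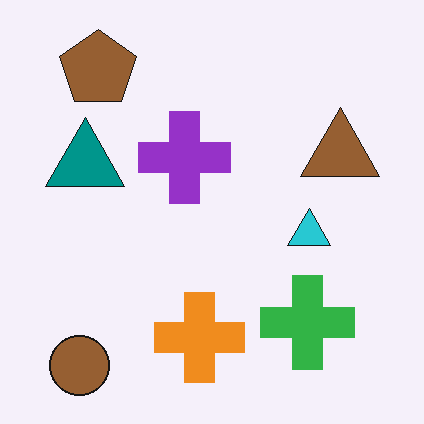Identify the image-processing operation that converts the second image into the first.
The image was mildly pixelated.

Shapes are reduced to large square blocks; fine edges and outlines are lost — a downscale-then-upscale (mosaic) effect.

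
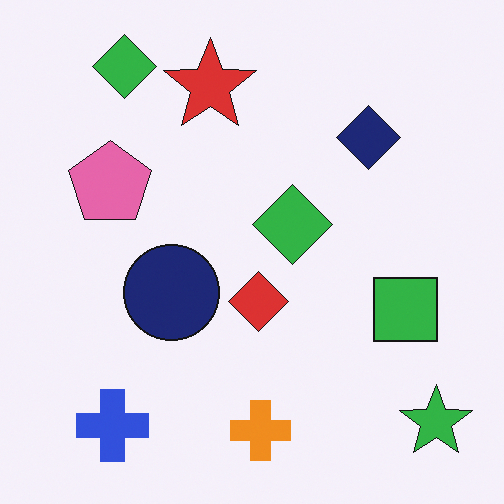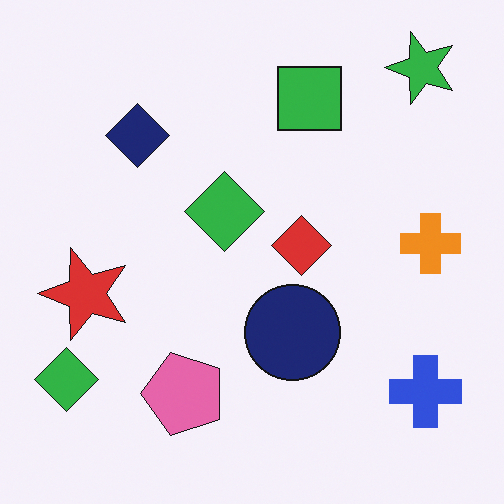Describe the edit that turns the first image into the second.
The second image is the first rotated 90° counter-clockwise.

The green star sits in the bottom-right of the first image and the top-right of the second — consistent with a whole-image 90° counter-clockwise rotation.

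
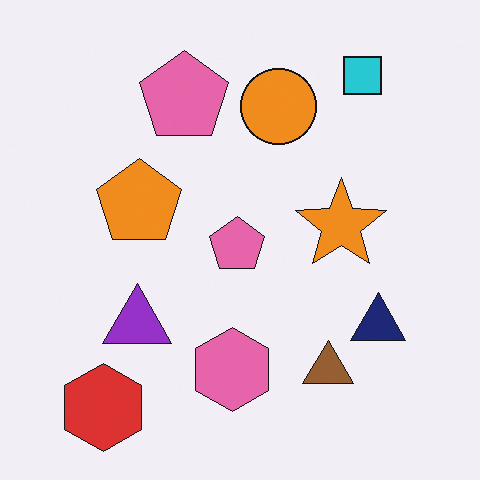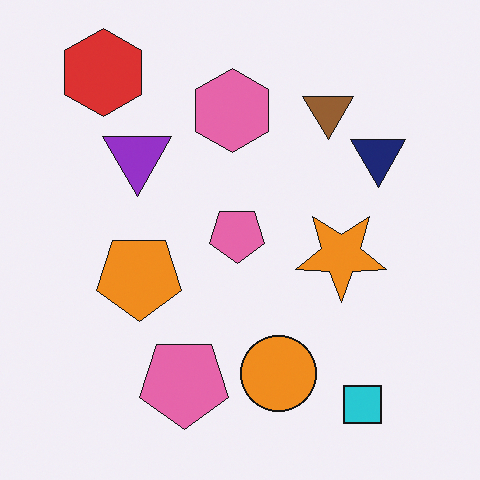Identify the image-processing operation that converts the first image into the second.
The transformation is: flipped vertically (top ↔ bottom).

The red hexagon is in the bottom-left of the first image and the top-left of the second — shapes on opposite sides of the horizontal midline have swapped in a mirror flip.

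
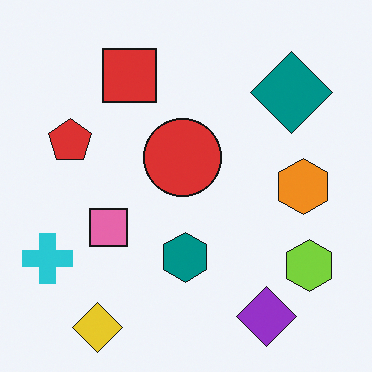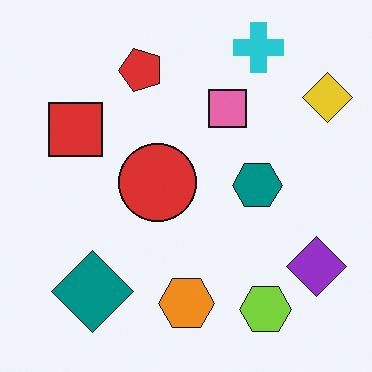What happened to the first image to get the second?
Transposed (reflected across the top-left ↔ bottom-right diagonal).

Shapes have swapped their row and column positions — what was in the top-right is now in the bottom-left — a diagonal reflection.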